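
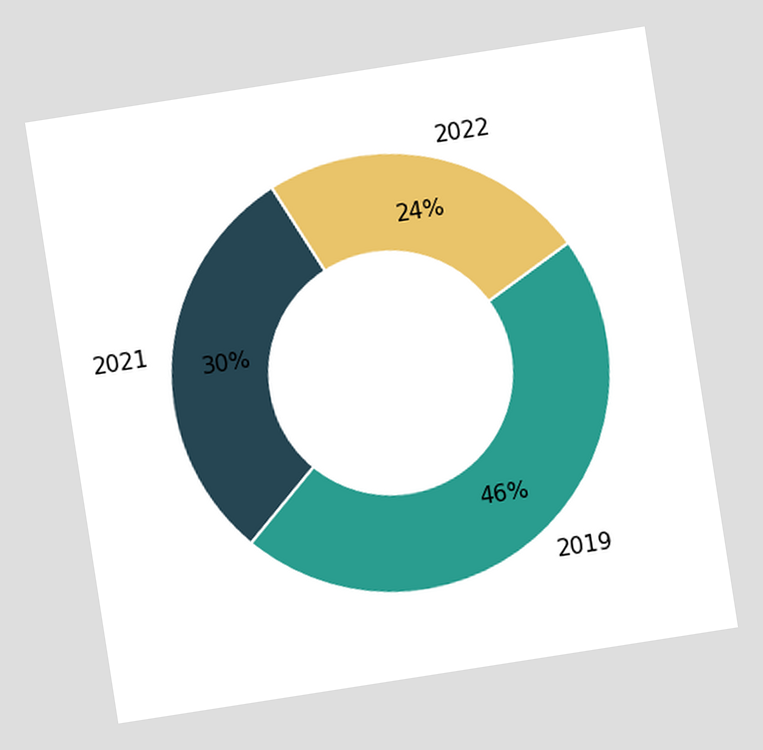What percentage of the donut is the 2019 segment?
46%

The chart is tilted about 9° counter-clockwise. The 2019 segment takes up 46% of the ring.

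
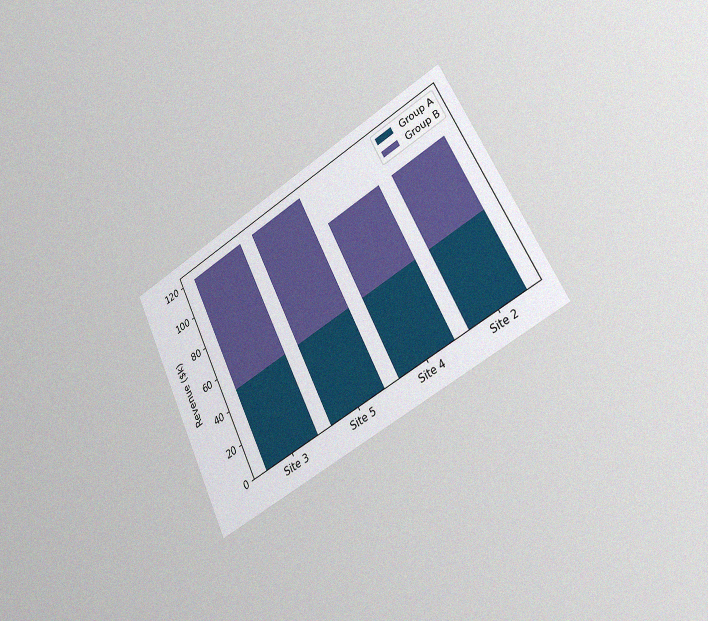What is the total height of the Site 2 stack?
The chart is tilted about 27° counter-clockwise and viewed slightly from the right, with some photo noise. The Site 2 stack's top reaches $96k on the y-axis.

$96k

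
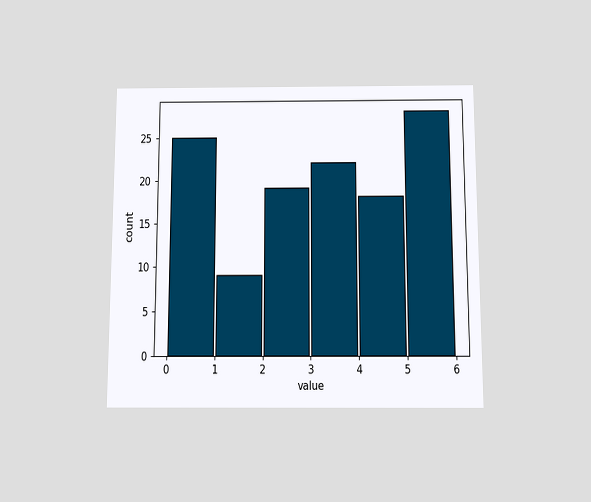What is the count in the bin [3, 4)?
The chart is viewed slightly from below. The [3, 4) bin has height 22.

22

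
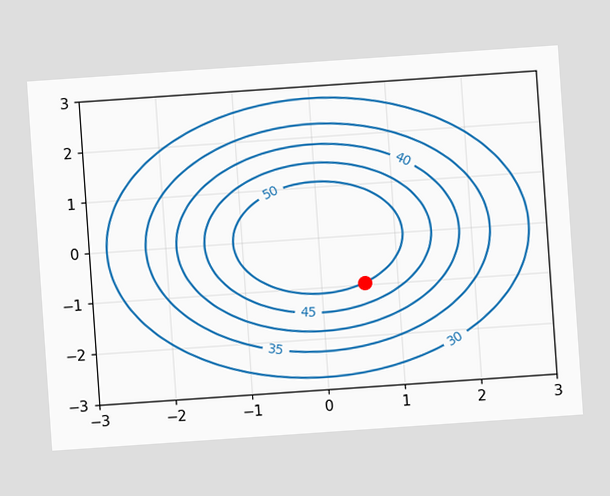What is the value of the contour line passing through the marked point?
The chart is tilted about 4° counter-clockwise. The marked point sits on the contour labelled 50.

50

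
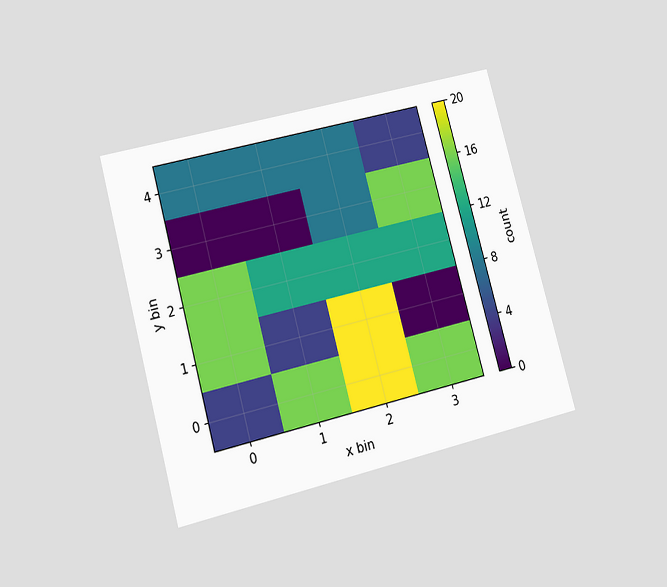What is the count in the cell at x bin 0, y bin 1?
The chart is tilted about 15° counter-clockwise and viewed at a slight angle. Matching the cell (0, 1) against the colorbar gives 16.

16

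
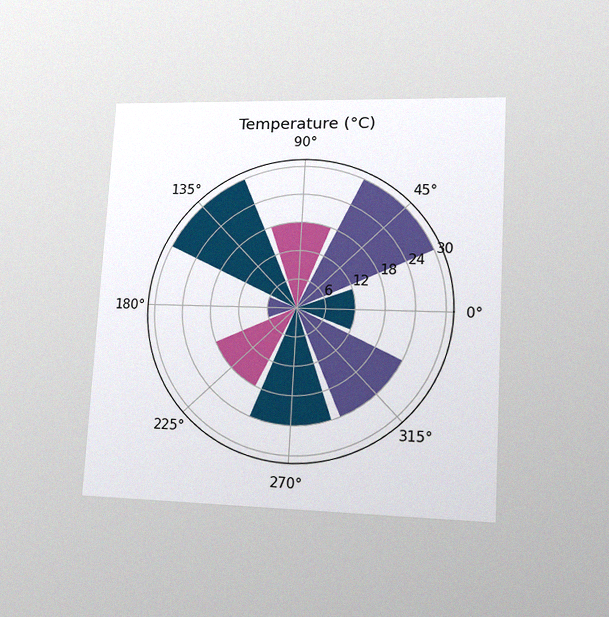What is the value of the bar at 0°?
12°C

The chart is tilted about 3° clockwise and viewed at a slight angle, with some photo noise. The bar at 0° reaches 12°C on the radial axis.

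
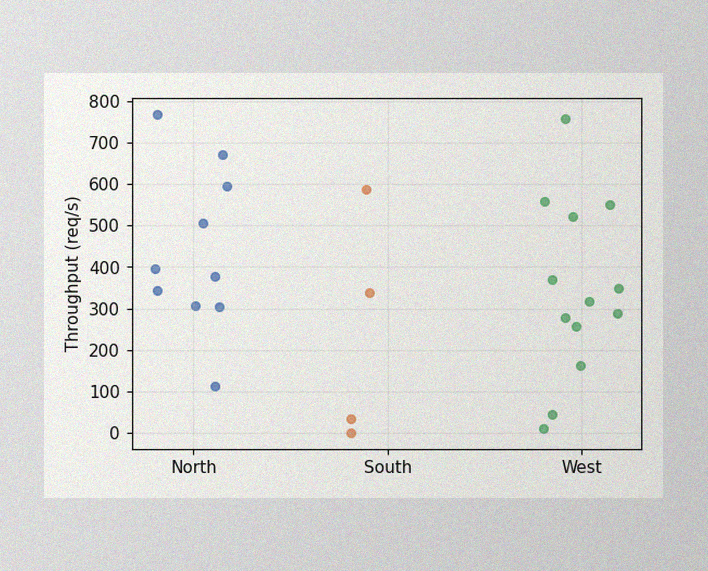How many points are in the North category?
10

The image has some photo noise and uneven lighting. Counting the markers in the North column gives 10.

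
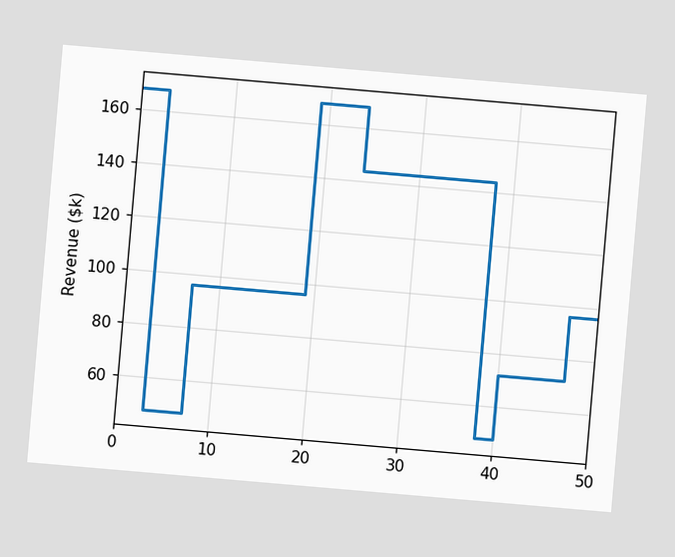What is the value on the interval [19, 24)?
The chart is tilted about 5° clockwise. On [19, 24) the step sits at $168k.

$168k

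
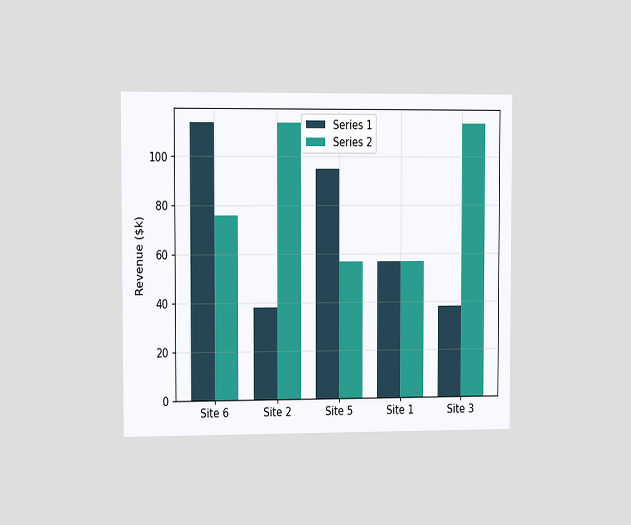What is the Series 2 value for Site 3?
The chart is viewed slightly from the left. The Series 2 bar at Site 3 reaches $114k on the y-axis.

$114k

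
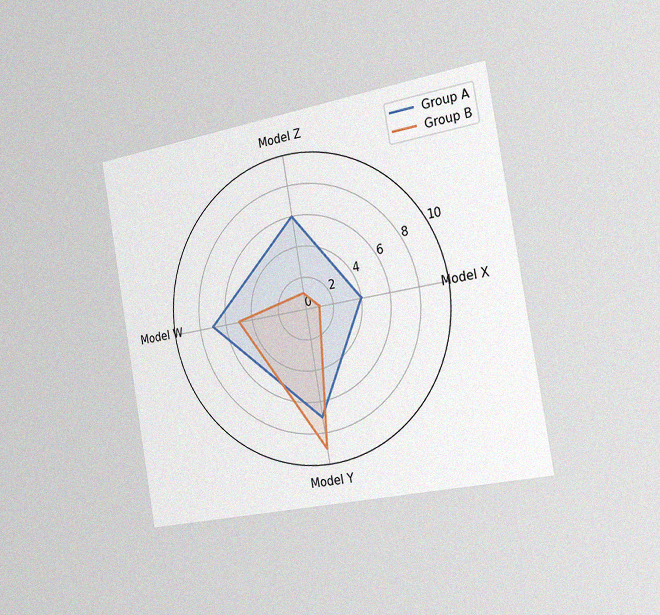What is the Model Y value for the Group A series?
7

The chart is tilted about 10° counter-clockwise and viewed slightly from the right, with some photo noise. On the Model Y axis, Group A reaches 7.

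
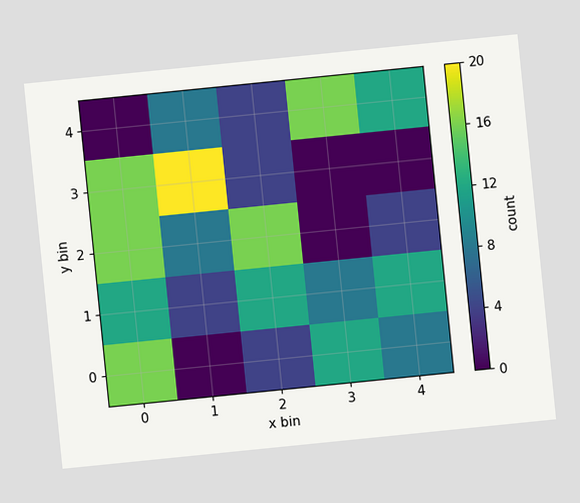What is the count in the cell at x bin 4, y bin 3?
The chart is tilted about 6° counter-clockwise. Matching the cell (4, 3) against the colorbar gives 0.

0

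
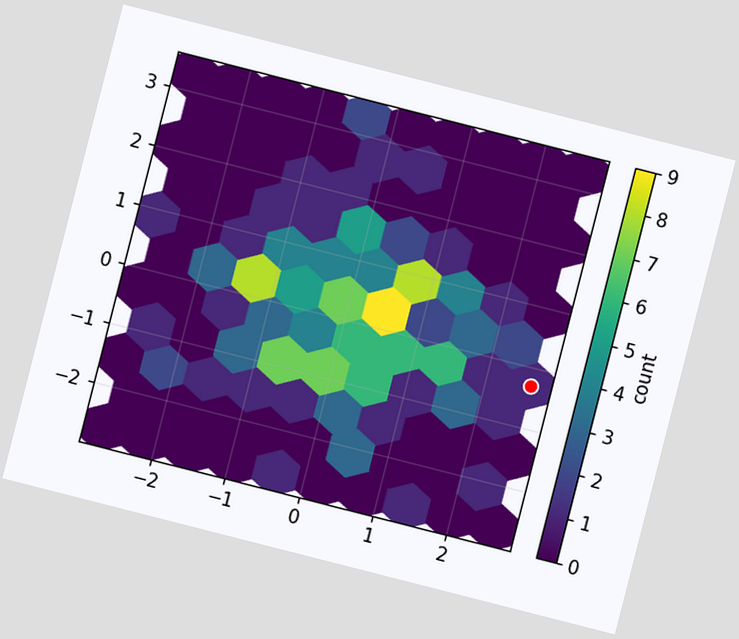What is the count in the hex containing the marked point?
The chart is tilted about 14° clockwise. The marked hex reads 1 on the colorbar.

1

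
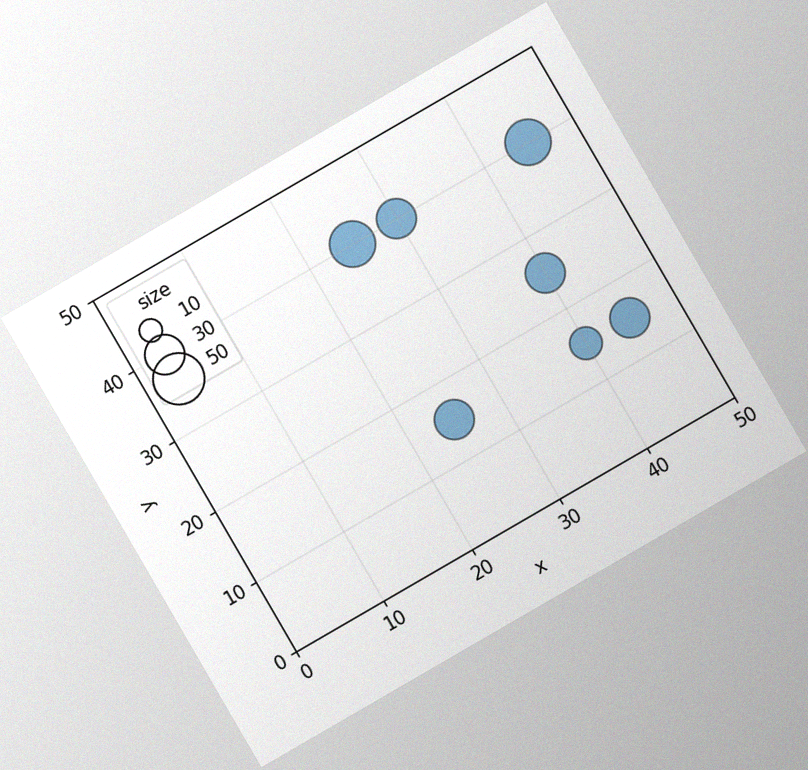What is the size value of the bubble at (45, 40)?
40

The chart is tilted about 30° counter-clockwise, with some photo noise. Matching the bubble at (45, 40) against the size legend gives 40.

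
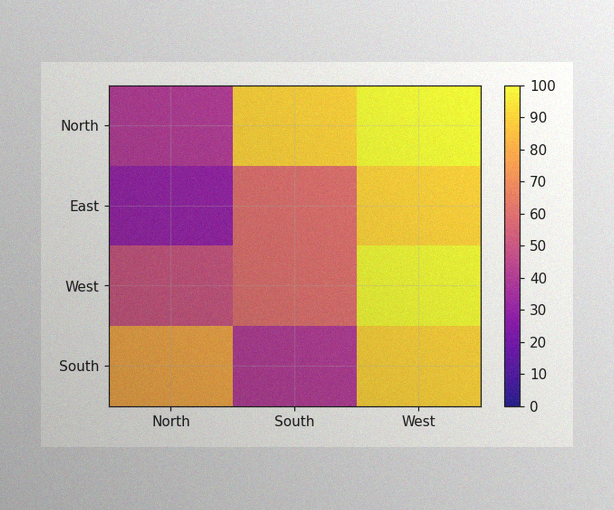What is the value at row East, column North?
The image has some photo noise and uneven lighting. Matching cell (East, North) against the colorbar gives 30.

30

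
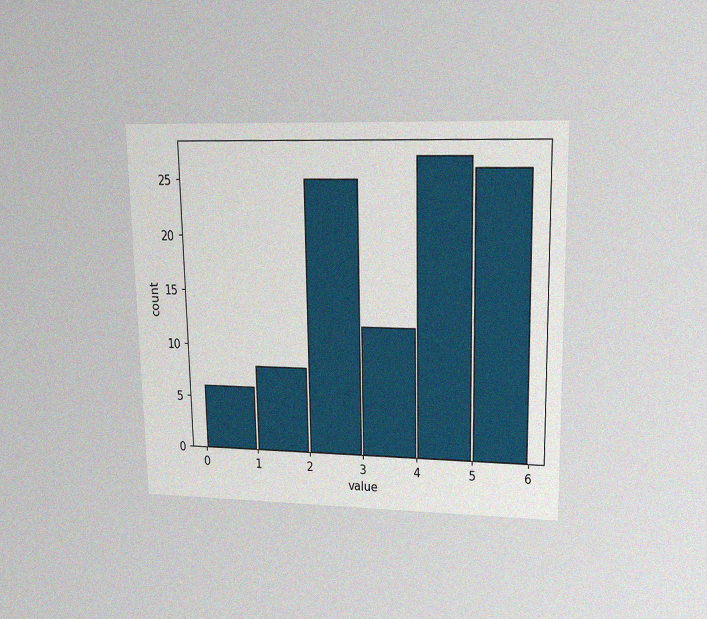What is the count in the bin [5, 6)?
The chart is viewed at a slight angle, with some photo noise. The [5, 6) bin has height 26.

26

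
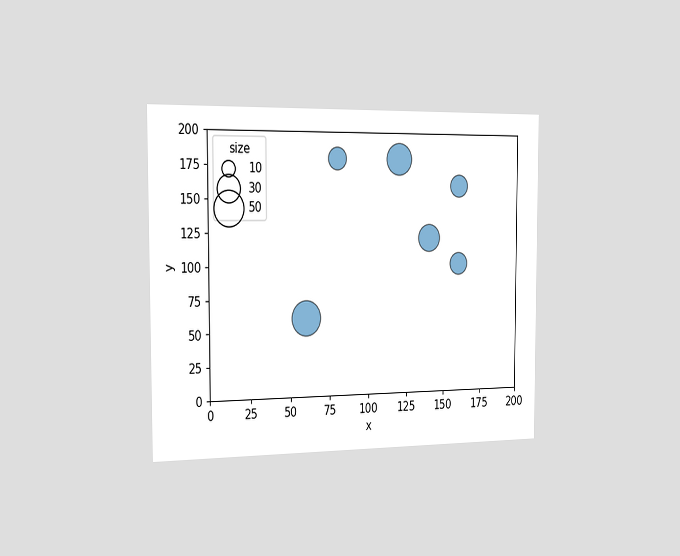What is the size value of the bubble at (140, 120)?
30

The chart is viewed slightly from the left. Matching the bubble at (140, 120) against the size legend gives 30.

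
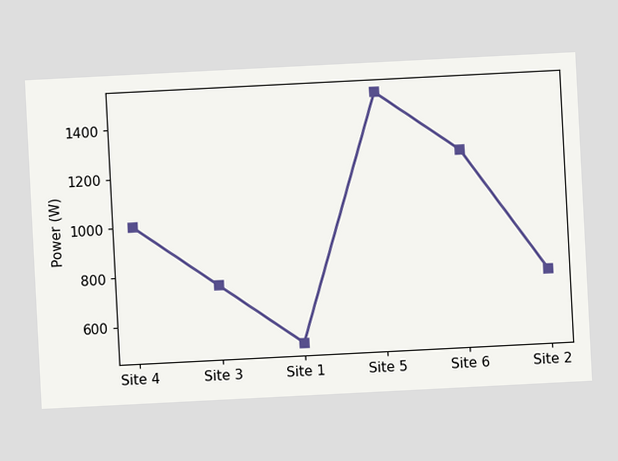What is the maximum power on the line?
1500W

The chart is tilted about 3° counter-clockwise. The highest point is at Site 5, and reading across to the y-axis gives 1500W.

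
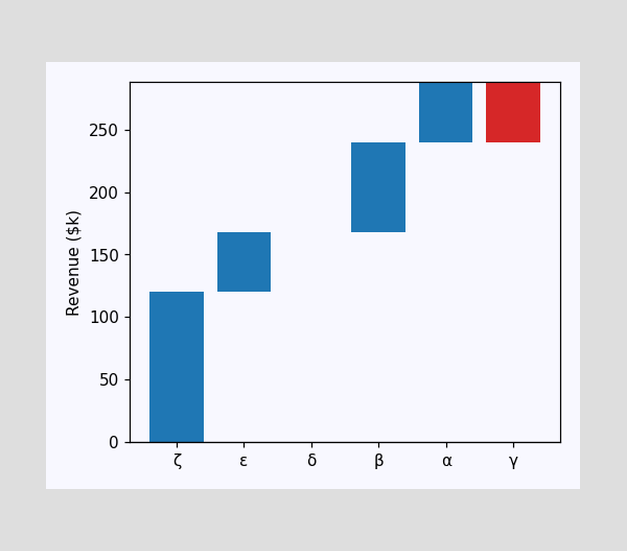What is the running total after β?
$240k

After β the running total reaches $240k.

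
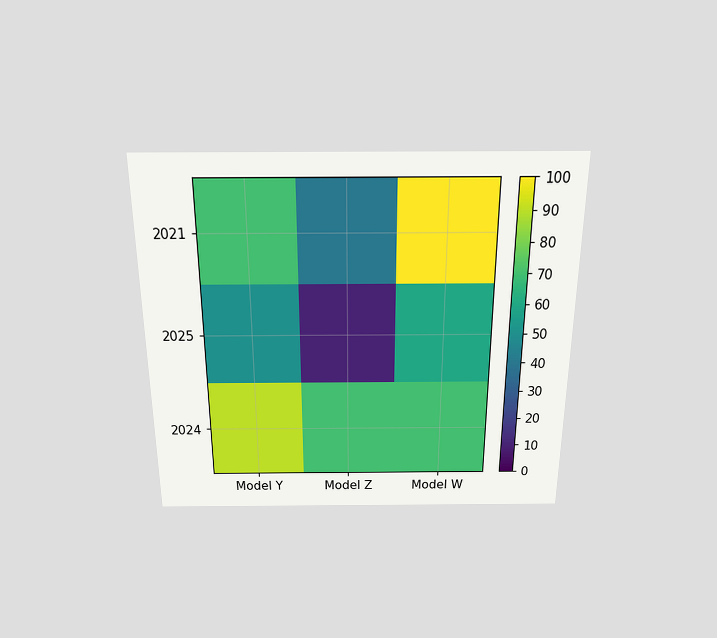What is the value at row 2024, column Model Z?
70

The chart is viewed slightly from above. Matching cell (2024, Model Z) against the colorbar gives 70.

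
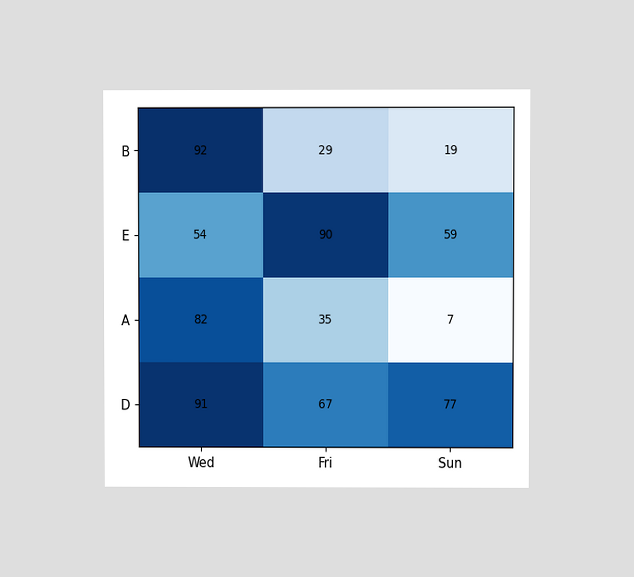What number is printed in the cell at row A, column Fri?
35

The chart is viewed at a slight angle. The (A, Fri) cell reads 35.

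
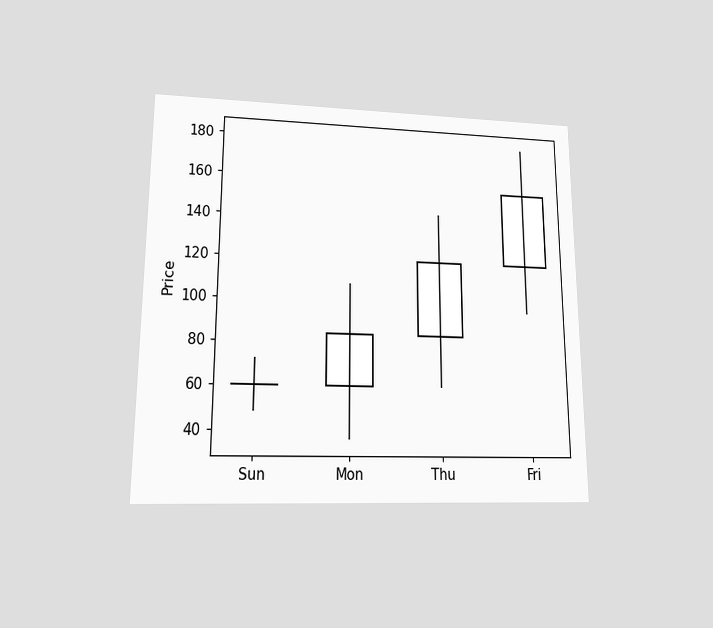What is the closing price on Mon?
The chart is viewed at a slight angle. The Mon candle closes at 84.

84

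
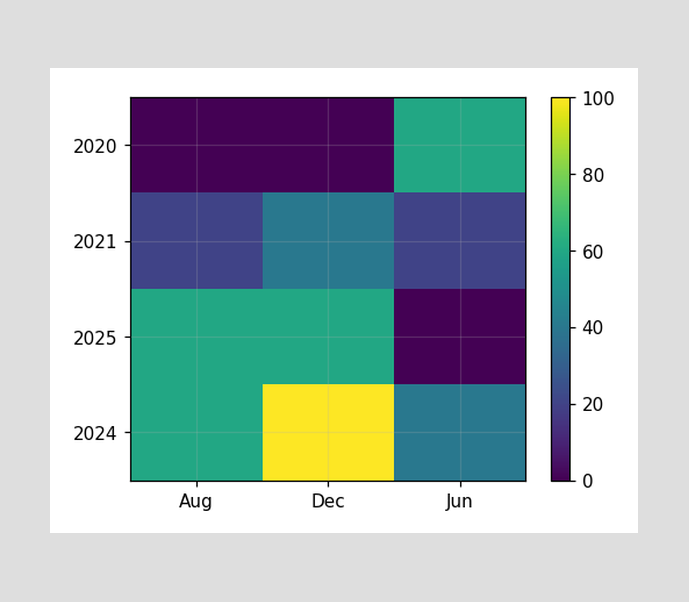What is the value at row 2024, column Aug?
60

Matching cell (2024, Aug) against the colorbar gives 60.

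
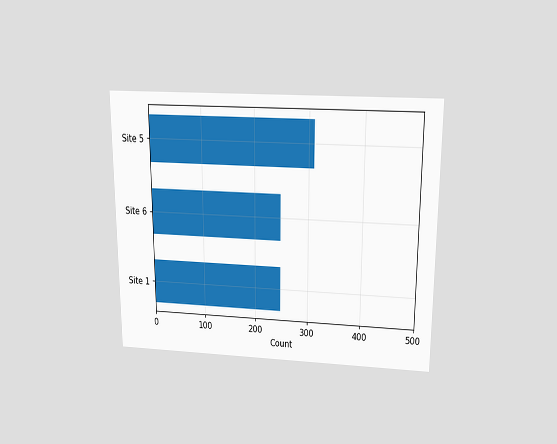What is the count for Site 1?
248

The chart is viewed slightly from above. Reading along the chart's x-axis, the Site 1 bar reaches 248.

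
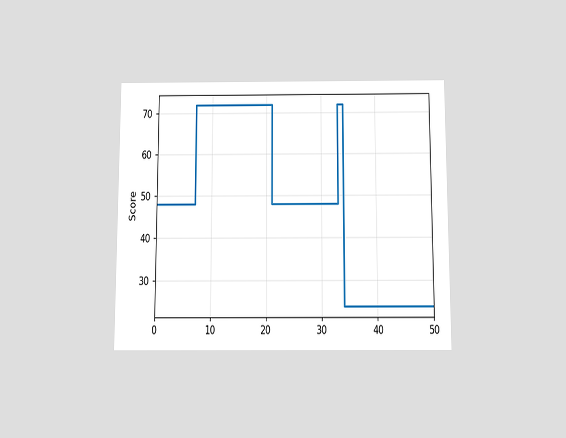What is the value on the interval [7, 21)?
72

The chart is viewed slightly from below. On [7, 21) the step sits at 72.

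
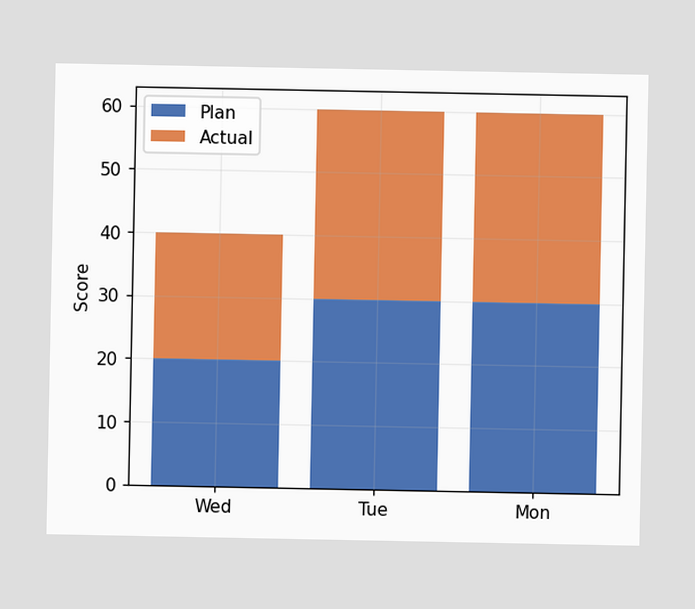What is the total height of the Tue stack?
60

The Tue stack's top reaches 60 on the y-axis.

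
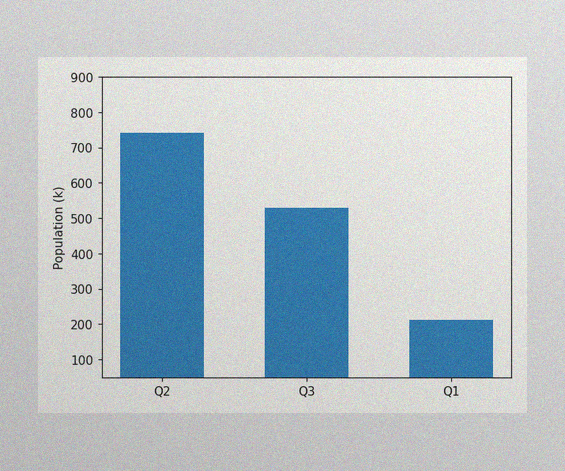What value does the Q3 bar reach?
530k

The image has some photo noise and uneven lighting. Reading along the chart's y-axis, the Q3 bar reaches 530k.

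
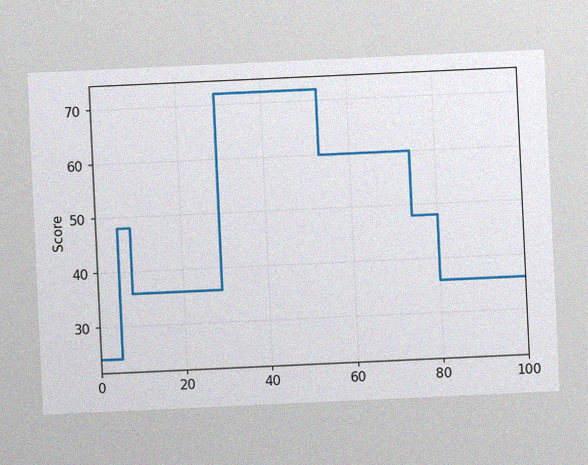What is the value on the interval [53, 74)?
The chart is tilted about 3° counter-clockwise, with some photo noise. On [53, 74) the step sits at 60.

60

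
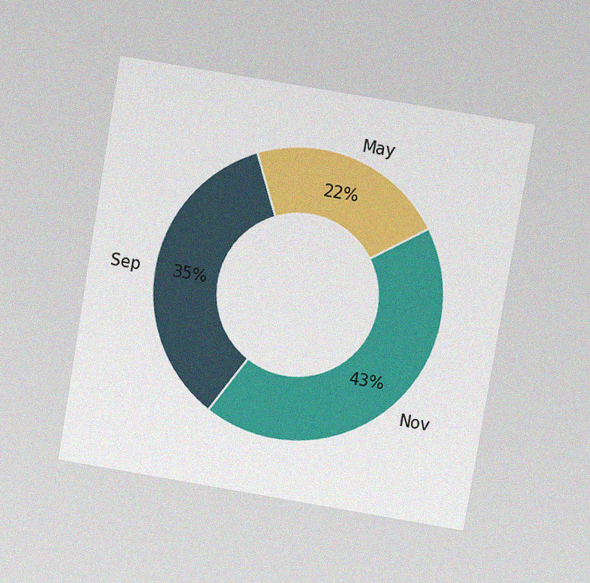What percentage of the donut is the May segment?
The chart is tilted about 10° clockwise and viewed at a slight angle, with some photo noise. The May segment takes up 22% of the ring.

22%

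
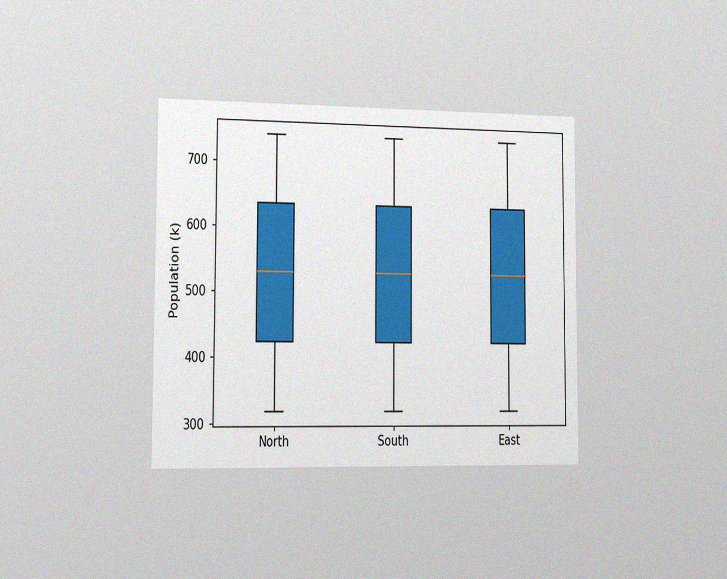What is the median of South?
The chart is viewed slightly from the left, with some photo noise. The median line in the South box sits at 530k.

530k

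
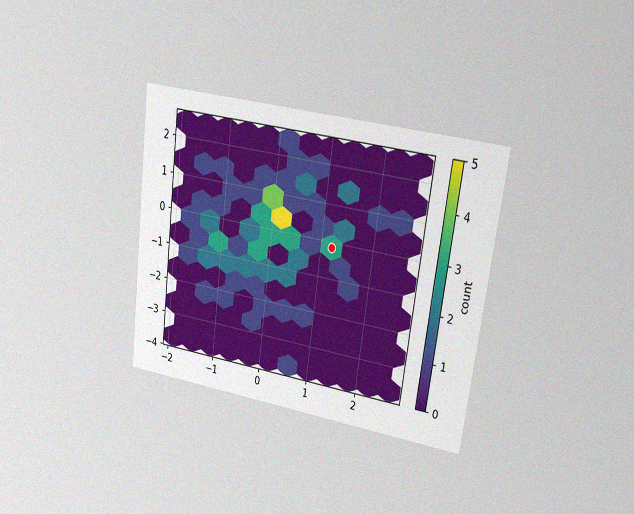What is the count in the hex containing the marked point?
The chart is tilted about 7° clockwise and viewed at a slight angle, with some photo noise. The marked hex reads 3 on the colorbar.

3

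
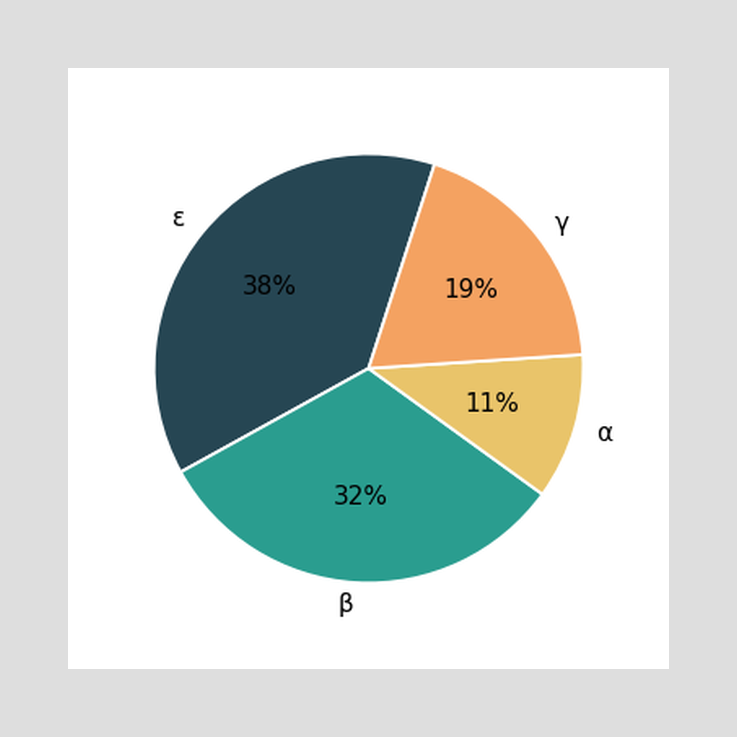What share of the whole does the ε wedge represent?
38%

The ε slice takes up 38% of the pie.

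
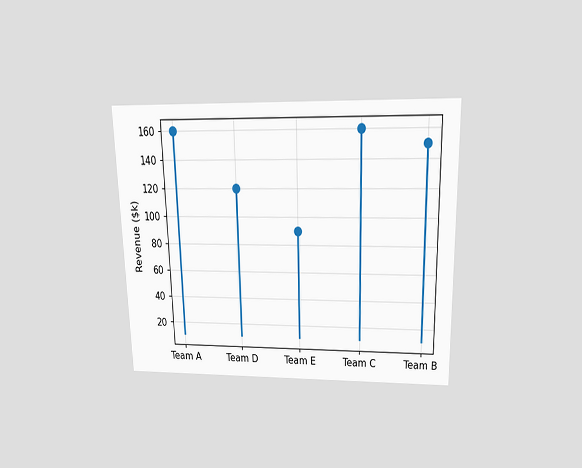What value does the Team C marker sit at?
$160k

The chart is viewed slightly from above. The Team C marker sits at $160k.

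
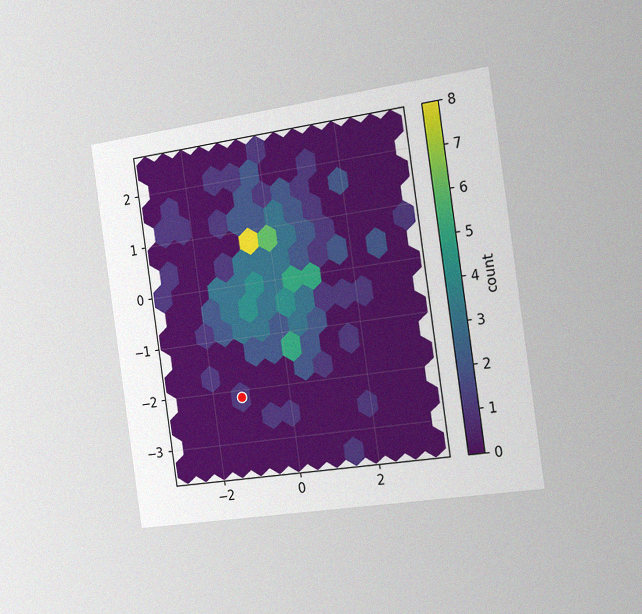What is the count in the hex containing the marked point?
1

The chart is tilted about 8° counter-clockwise and viewed slightly from the right, with some photo noise. The marked hex reads 1 on the colorbar.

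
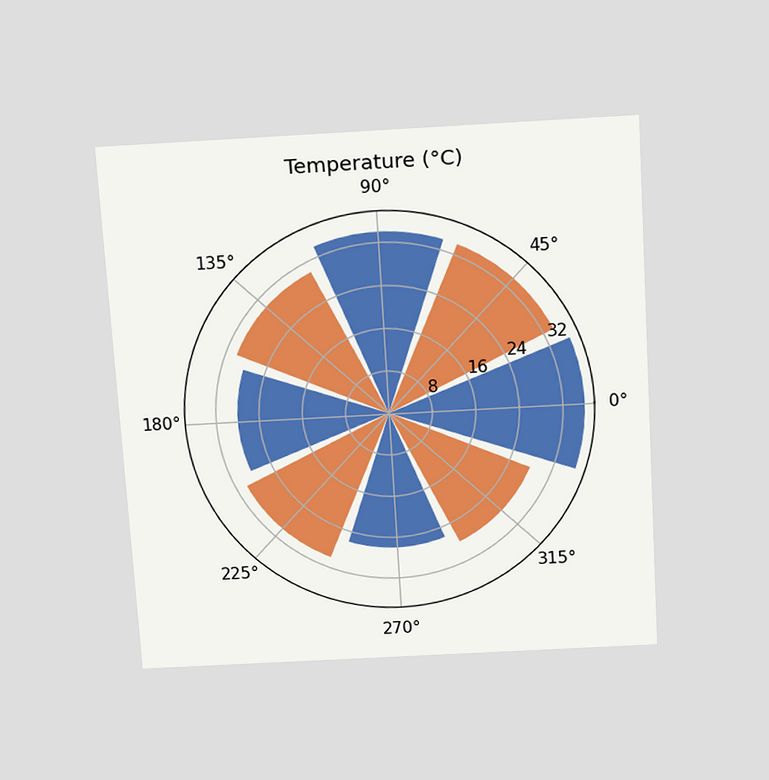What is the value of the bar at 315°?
The chart is tilted about 3° counter-clockwise and viewed slightly from above. The bar at 315° reaches 28°C on the radial axis.

28°C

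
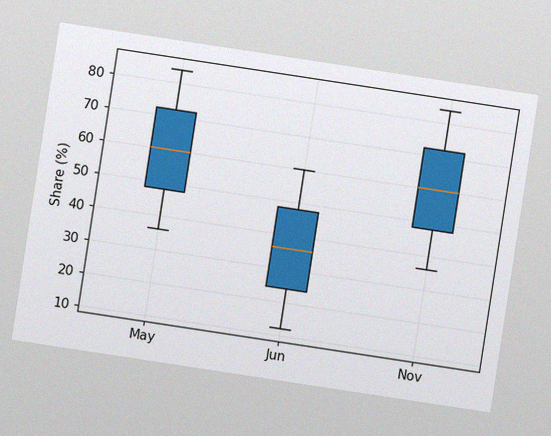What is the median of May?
The chart is tilted about 9° clockwise, with some photo noise. The median line in the May box sits at 60%.

60%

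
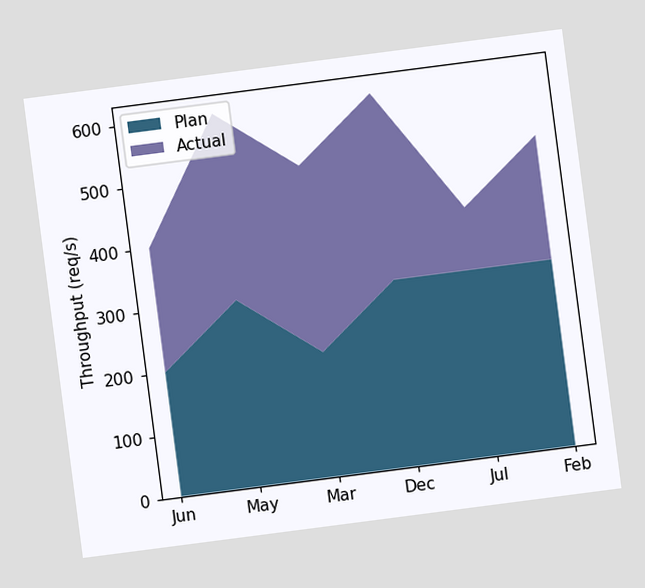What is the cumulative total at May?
600req/s

The chart is tilted about 7° counter-clockwise. The stacked total at May reaches 600req/s.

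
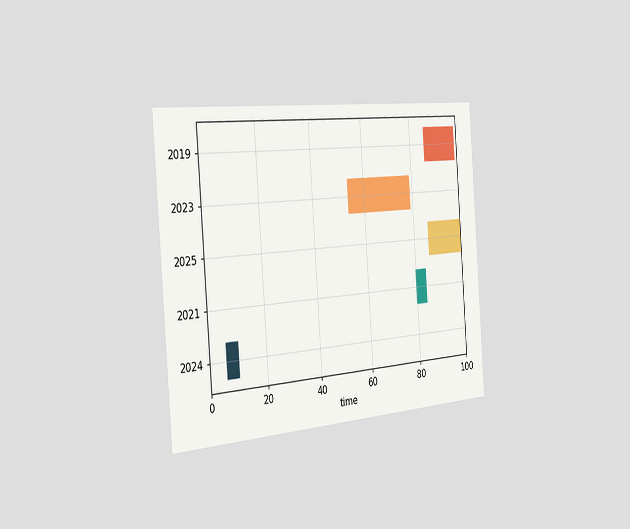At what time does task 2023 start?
54

The chart is tilted about 4° counter-clockwise and viewed slightly from the left. The 2023 bar begins at t=54.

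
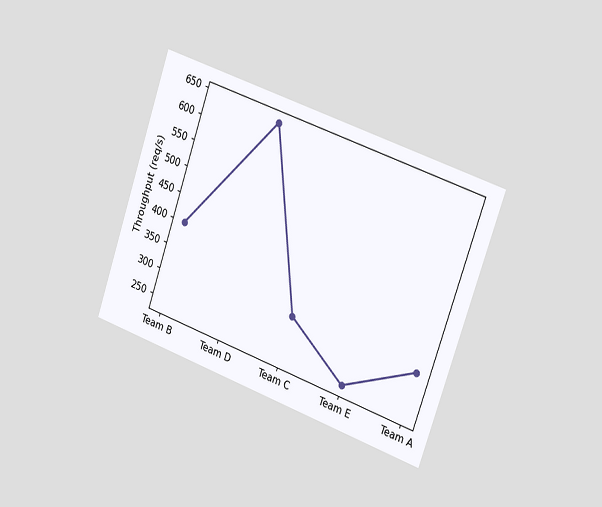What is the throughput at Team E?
240req/s

The chart is tilted about 19° clockwise and viewed slightly from the right. At Team E, the line is at 240req/s.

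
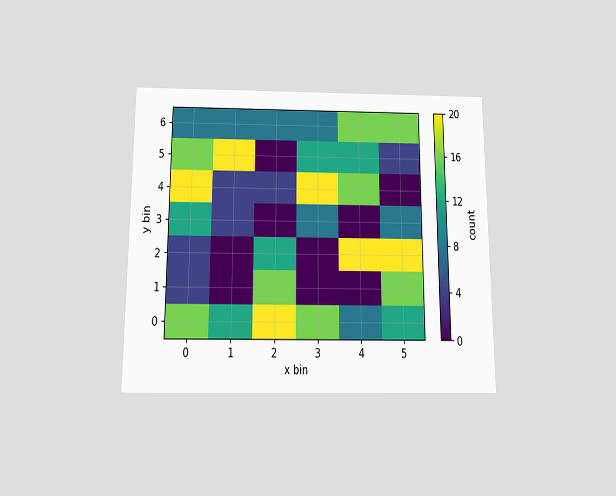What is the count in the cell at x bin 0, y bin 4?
20

The chart is viewed slightly from below. Matching the cell (0, 4) against the colorbar gives 20.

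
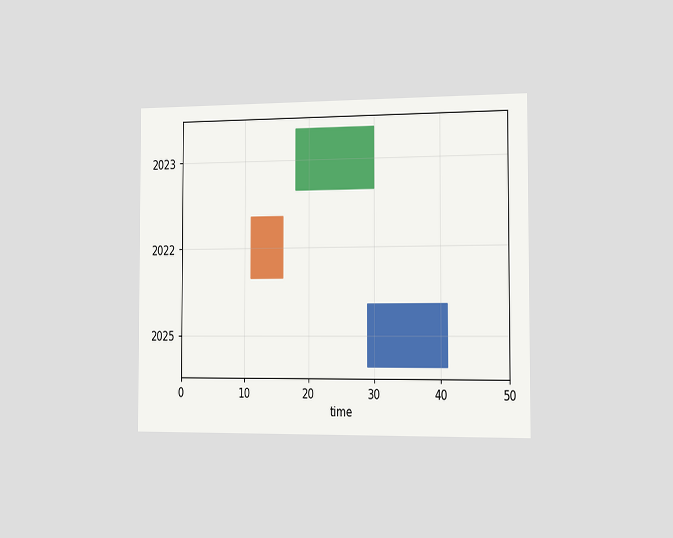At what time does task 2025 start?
The chart is viewed slightly from the right. The 2025 bar begins at t=29.

29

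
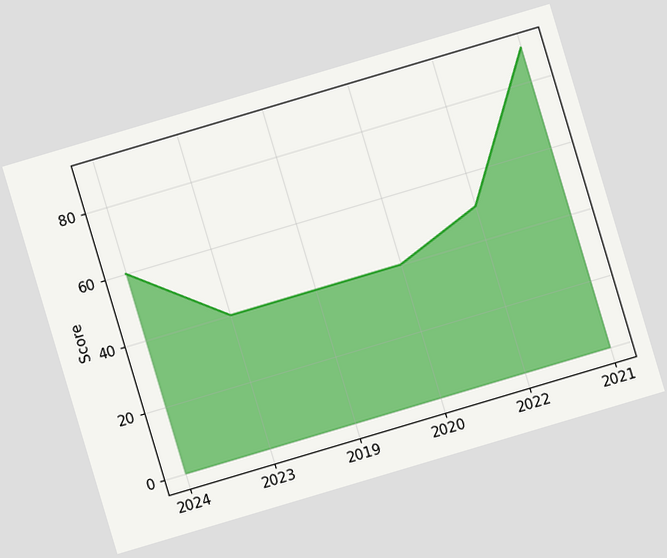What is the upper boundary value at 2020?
40

The chart is tilted about 17° counter-clockwise. At 2020 the upper boundary is at 40.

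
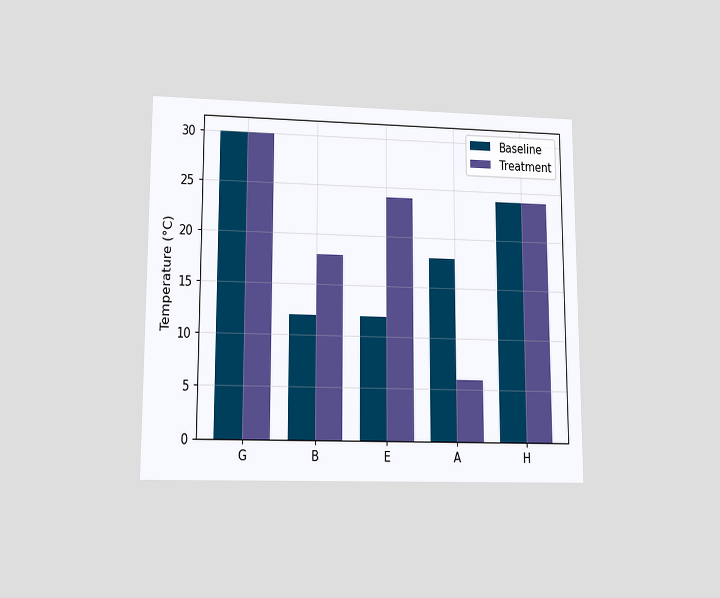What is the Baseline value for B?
The chart is viewed at a slight angle. The Baseline bar at B reaches 12°C on the y-axis.

12°C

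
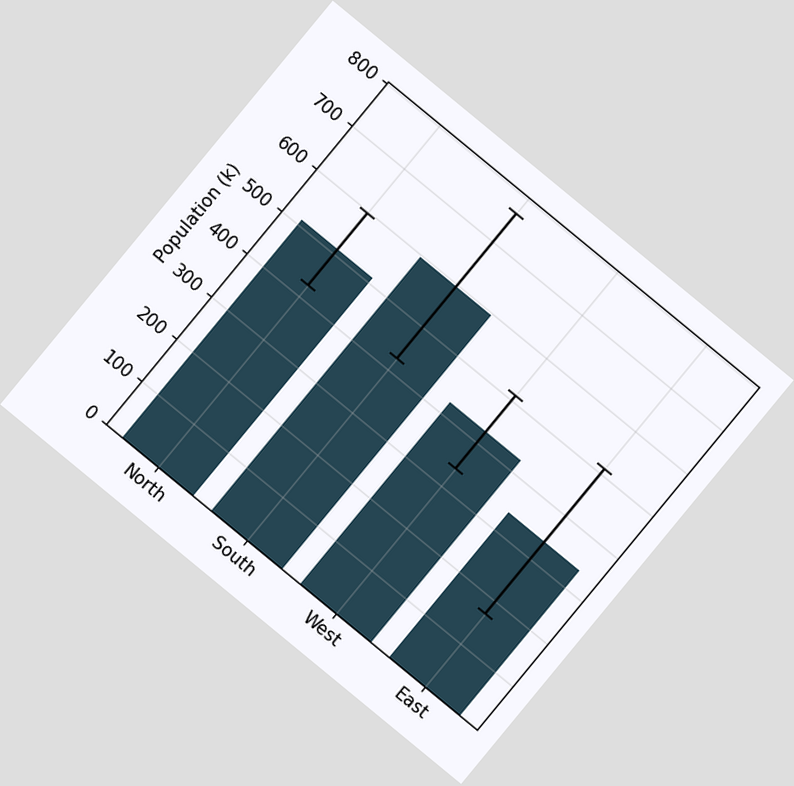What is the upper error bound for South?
The chart is tilted about 39° clockwise. The South bar's upper whisker reaches 765k.

765k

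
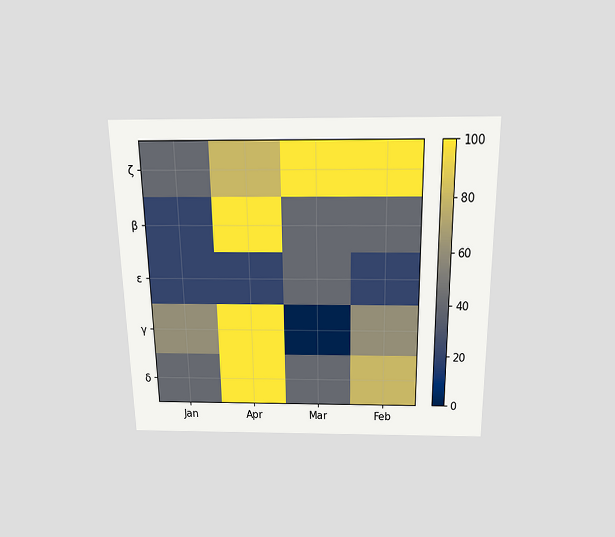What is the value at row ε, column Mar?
40

The chart is viewed slightly from above. Matching cell (ε, Mar) against the colorbar gives 40.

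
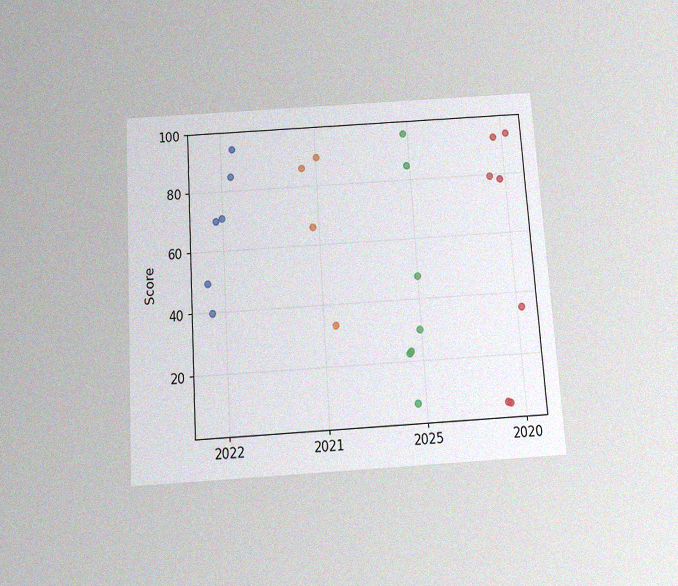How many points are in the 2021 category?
The chart is tilted about 4° counter-clockwise and viewed slightly from below, with some photo noise. Counting the markers in the 2021 column gives 4.

4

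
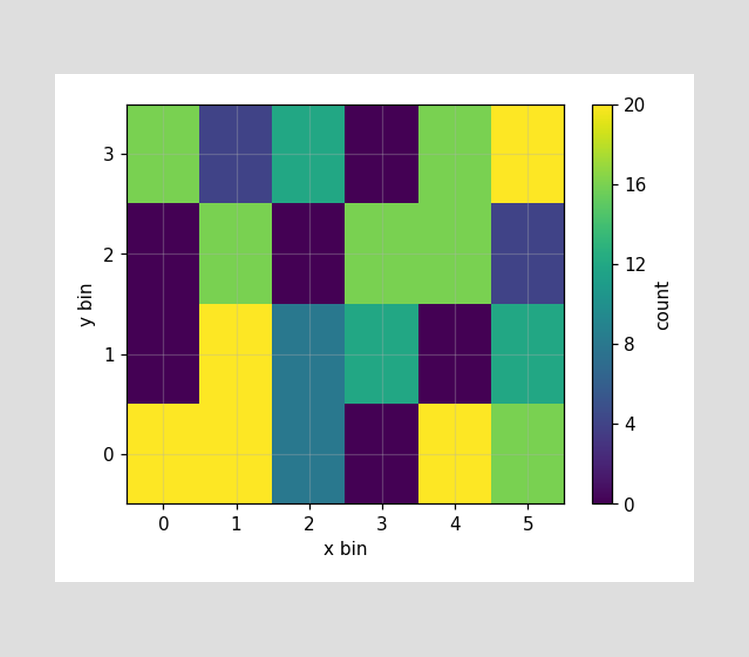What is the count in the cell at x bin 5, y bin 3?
Matching the cell (5, 3) against the colorbar gives 20.

20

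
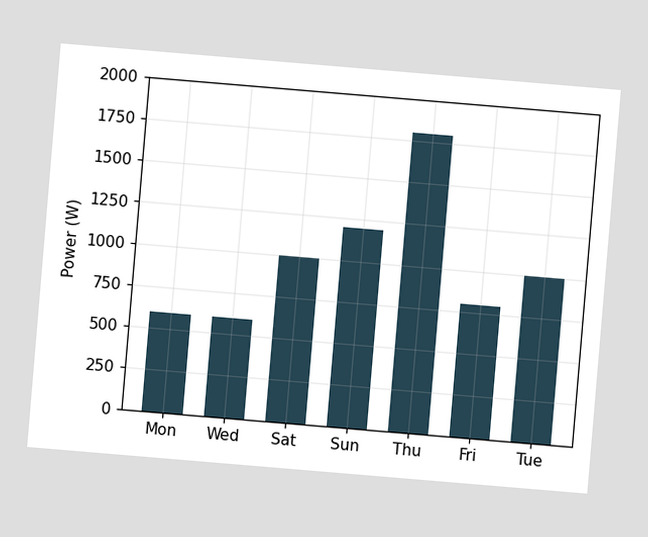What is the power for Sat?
The chart is tilted about 5° clockwise. Reading along the chart's y-axis, the Sat bar reaches 1000W.

1000W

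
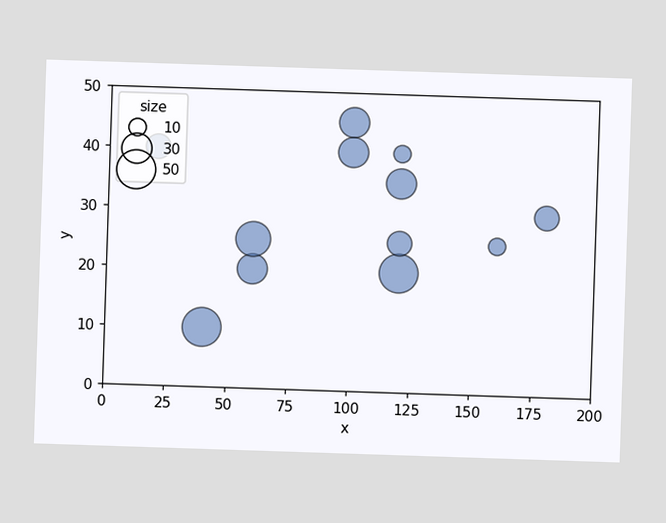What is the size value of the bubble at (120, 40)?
Matching the bubble at (120, 40) against the size legend gives 10.

10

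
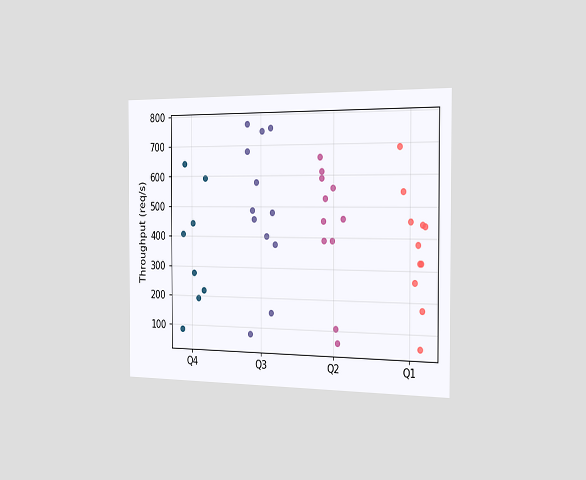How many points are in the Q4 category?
The chart is viewed slightly from the right. Counting the markers in the Q4 column gives 8.

8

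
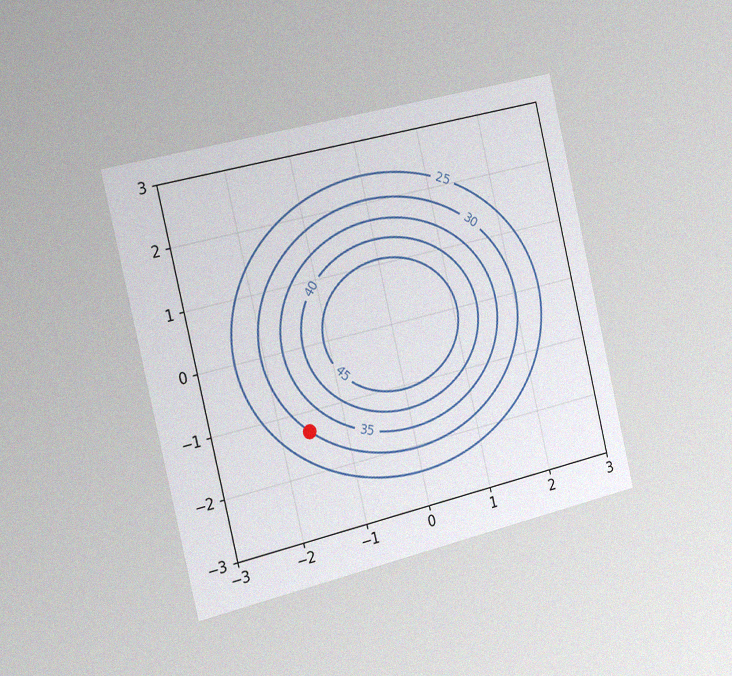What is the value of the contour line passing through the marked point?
30

The chart is tilted about 13° counter-clockwise and viewed slightly from the left, with some photo noise. The marked point sits on the contour labelled 30.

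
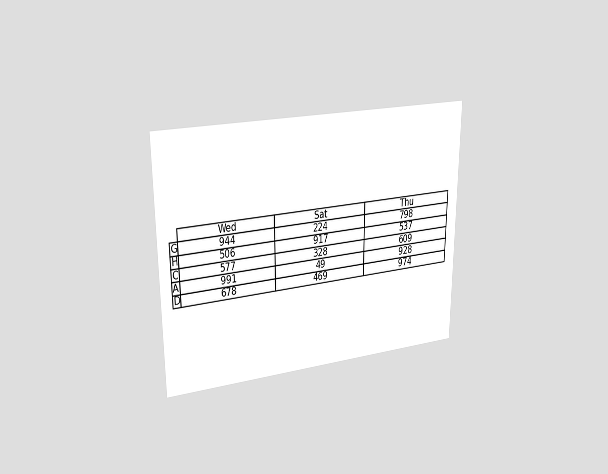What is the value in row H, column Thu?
537

The chart is viewed at a slight angle. The (H, Thu) cell reads 537.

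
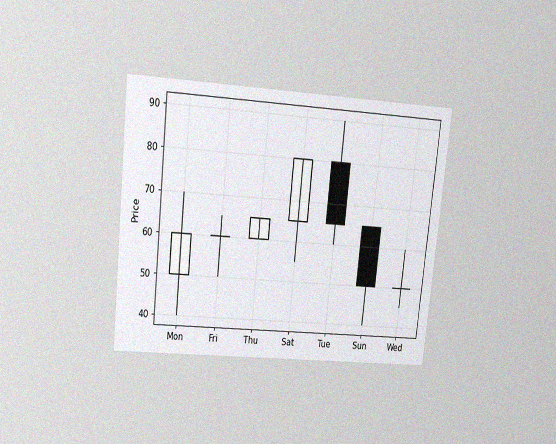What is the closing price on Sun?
50

The chart is tilted about 6° clockwise and viewed slightly from above, with some photo noise. The Sun candle closes at 50.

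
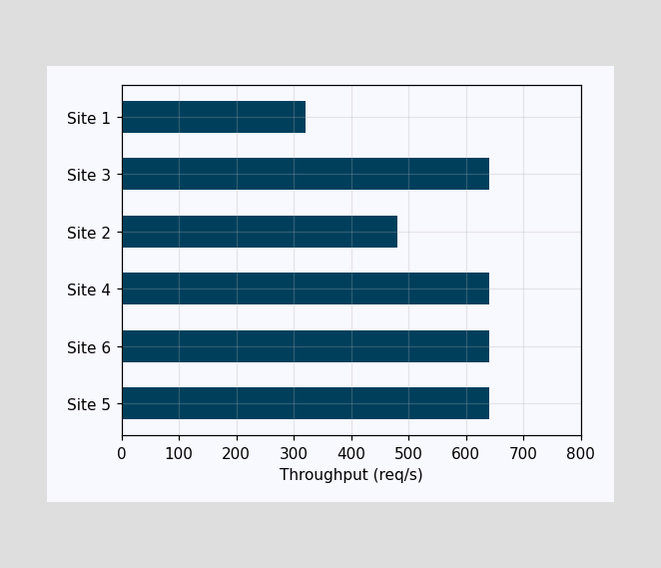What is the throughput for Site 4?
640req/s

Reading along the chart's x-axis, the Site 4 bar reaches 640req/s.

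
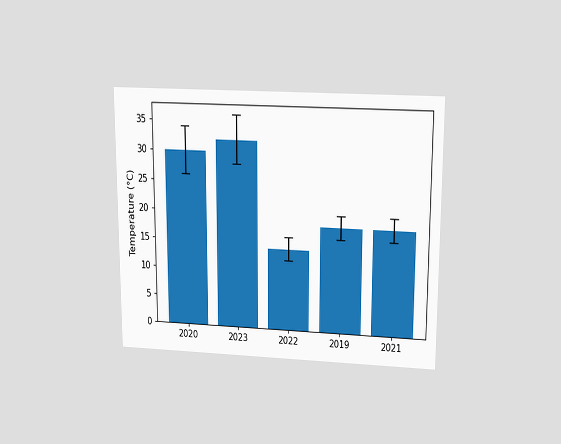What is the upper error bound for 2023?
The chart is viewed slightly from above. The 2023 bar's upper whisker reaches 36°C.

36°C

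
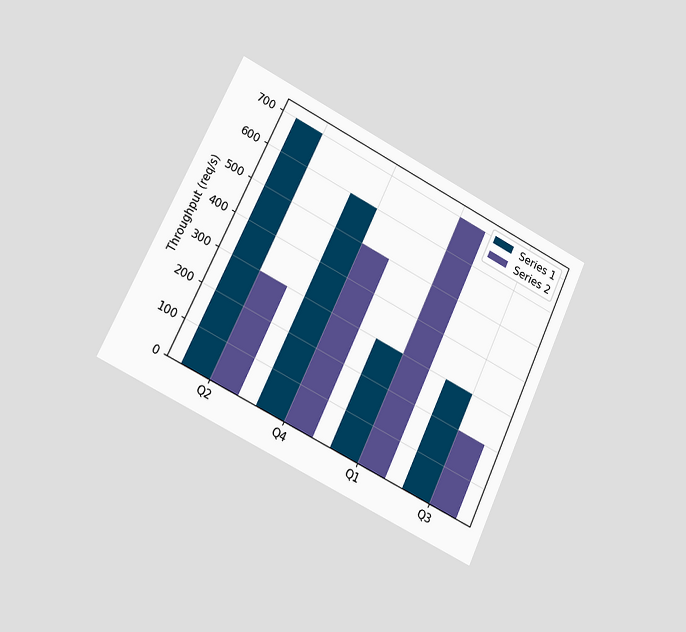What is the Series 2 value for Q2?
300req/s

The chart is tilted about 25° clockwise and viewed slightly from the left. The Series 2 bar at Q2 reaches 300req/s on the y-axis.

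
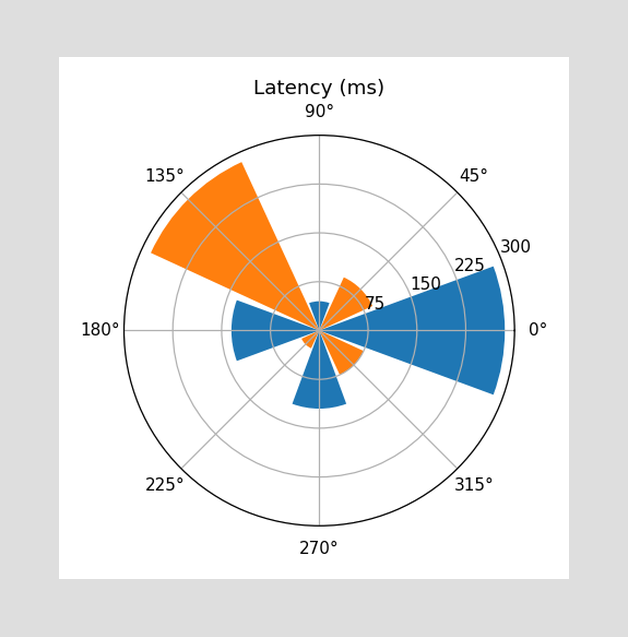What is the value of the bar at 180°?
The bar at 180° reaches 135ms on the radial axis.

135ms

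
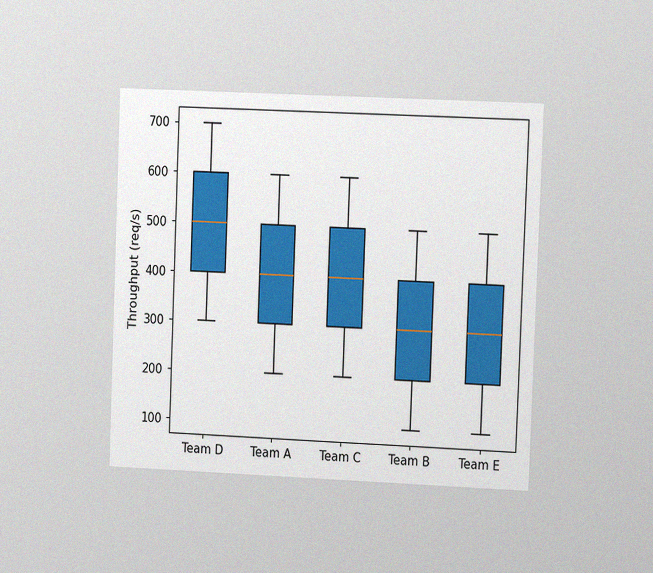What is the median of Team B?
300req/s

The chart is tilted about 2° clockwise and viewed slightly from the right, with some photo noise. The median line in the Team B box sits at 300req/s.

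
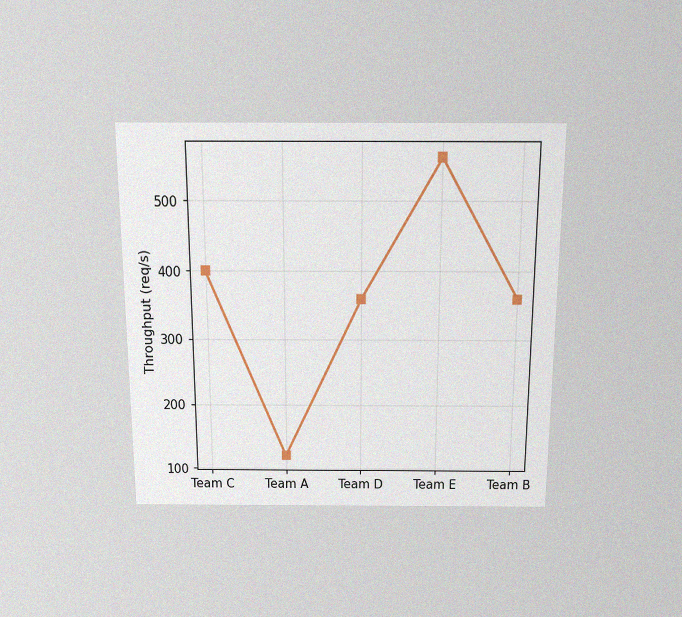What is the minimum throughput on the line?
The chart is viewed slightly from above, with some photo noise. The lowest point is at Team A, and reading across to the y-axis gives 120req/s.

120req/s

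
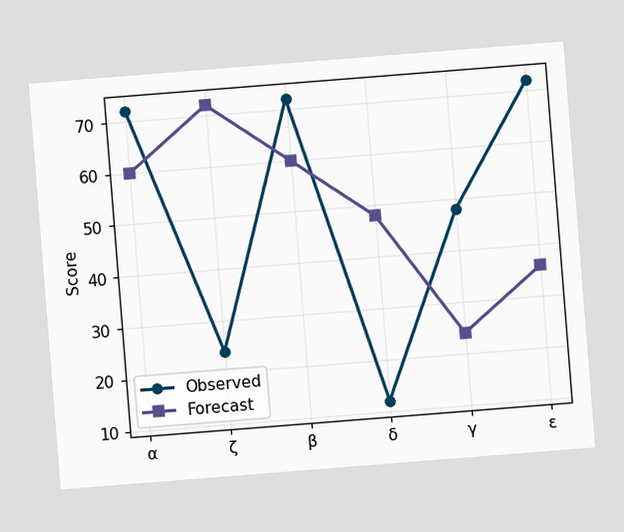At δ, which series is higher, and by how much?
Forecast, by 36

The chart is tilted about 5° counter-clockwise. At δ, Forecast sits above the other line by 36.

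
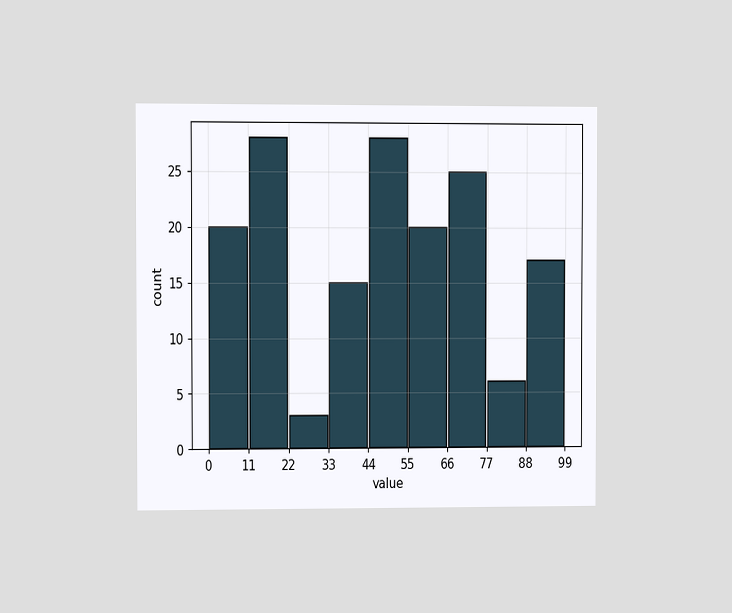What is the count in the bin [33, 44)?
15

The chart is viewed at a slight angle. The [33, 44) bin has height 15.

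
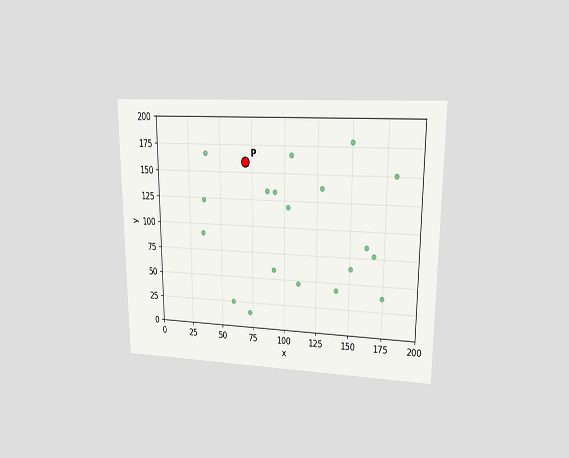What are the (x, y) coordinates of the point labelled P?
(70, 160)

The chart is viewed at a slight angle. Following the gridlines from P to each axis, P sits at (70, 160).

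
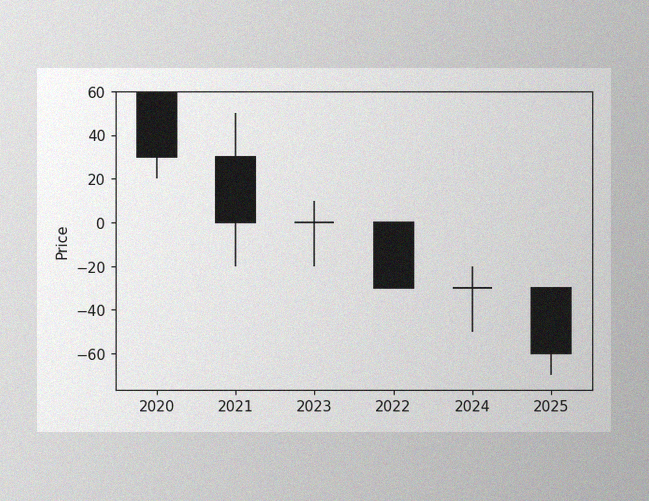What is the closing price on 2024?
-30

The image has some photo noise and uneven lighting. The 2024 candle closes at -30.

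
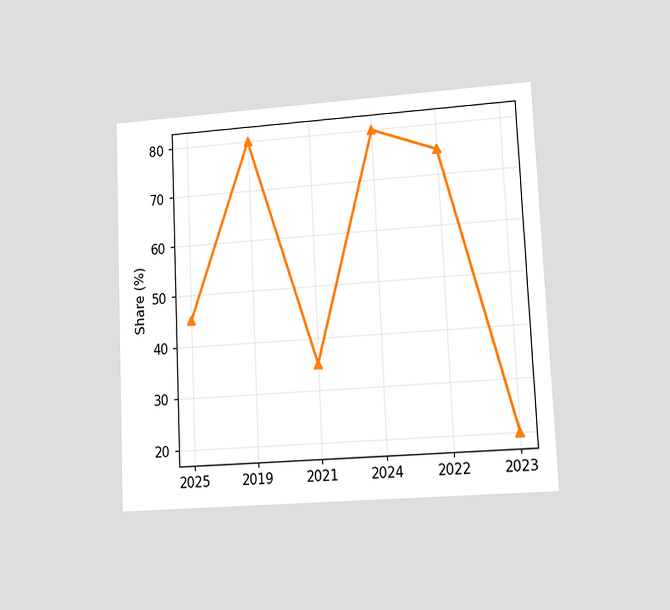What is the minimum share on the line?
The chart is tilted about 3° counter-clockwise and viewed at a slight angle. The lowest point is at 2023, and reading across to the y-axis gives 20%.

20%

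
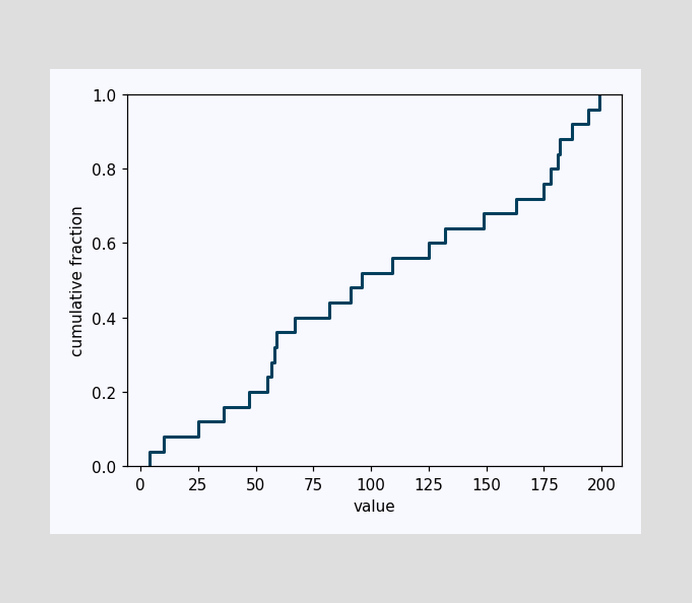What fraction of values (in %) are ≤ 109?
56%

At x=109 the ECDF step is at 56%.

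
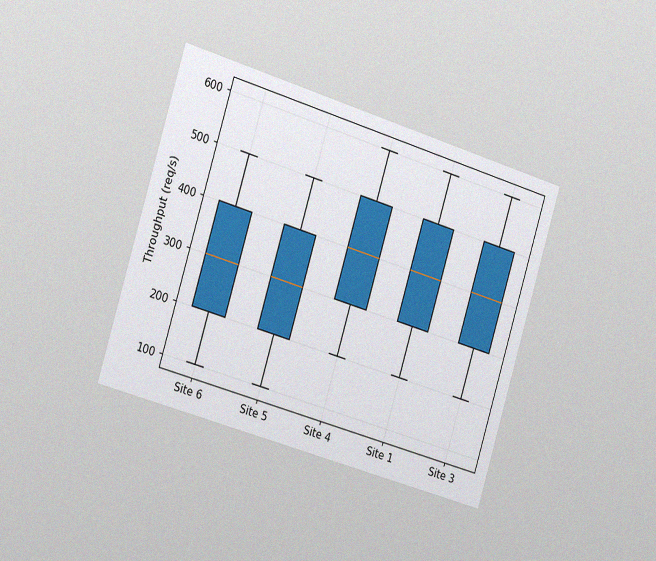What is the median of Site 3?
The chart is tilted about 17° clockwise and viewed slightly from the left, with some photo noise. The median line in the Site 3 box sits at 400req/s.

400req/s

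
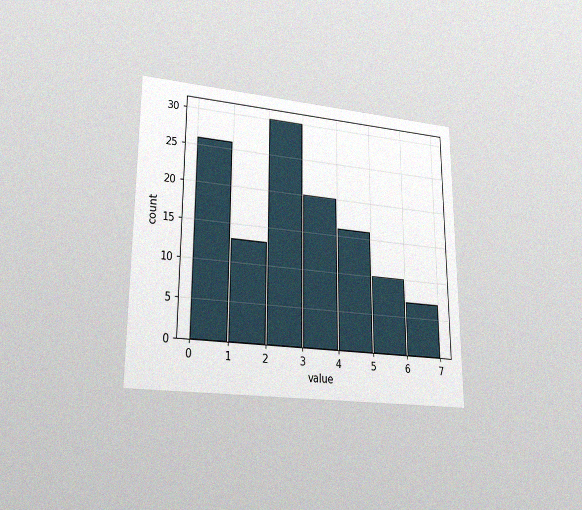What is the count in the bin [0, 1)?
26

The chart is viewed at a slight angle, with some photo noise. The [0, 1) bin has height 26.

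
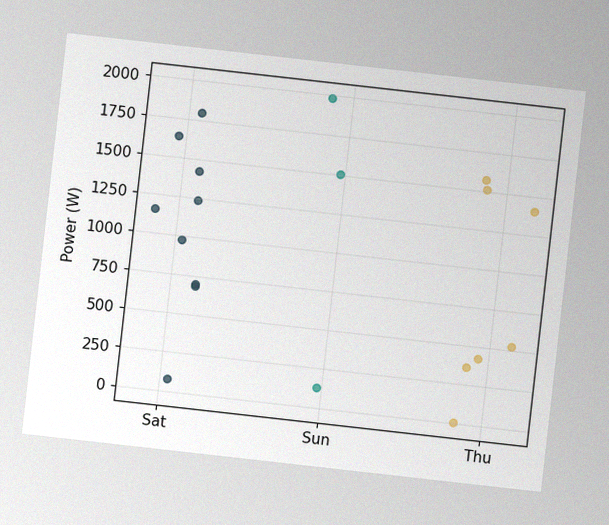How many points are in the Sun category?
The chart is tilted about 6° clockwise, with some photo noise. Counting the markers in the Sun column gives 3.

3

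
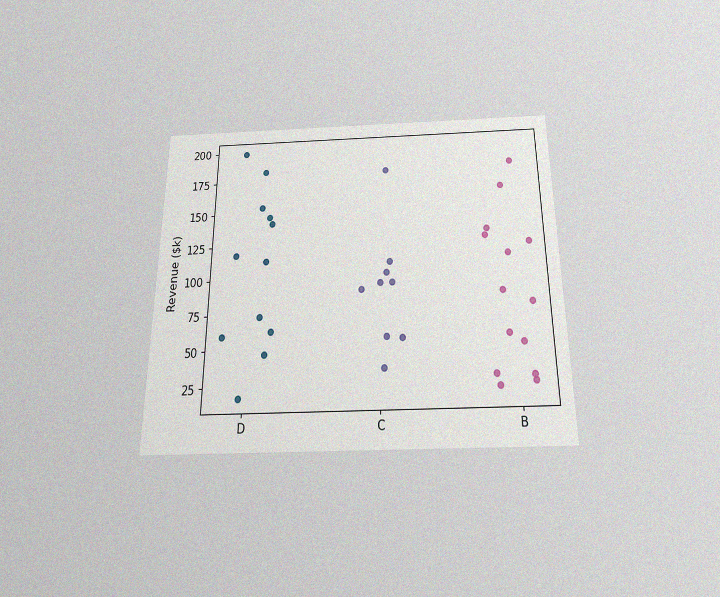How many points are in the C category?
9

The chart is viewed slightly from below, with some photo noise. Counting the markers in the C column gives 9.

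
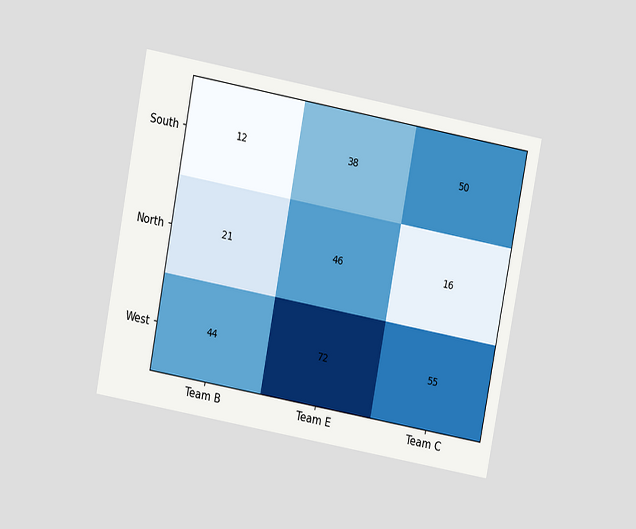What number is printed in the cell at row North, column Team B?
The chart is tilted about 11° clockwise and viewed at a slight angle. The (North, Team B) cell reads 21.

21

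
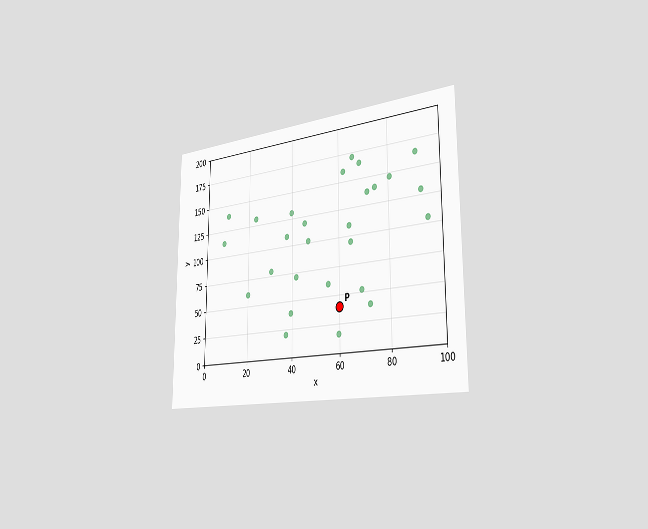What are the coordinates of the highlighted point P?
The chart is viewed slightly from the right. Following the gridlines from P to each axis, P sits at (60, 40).

(60, 40)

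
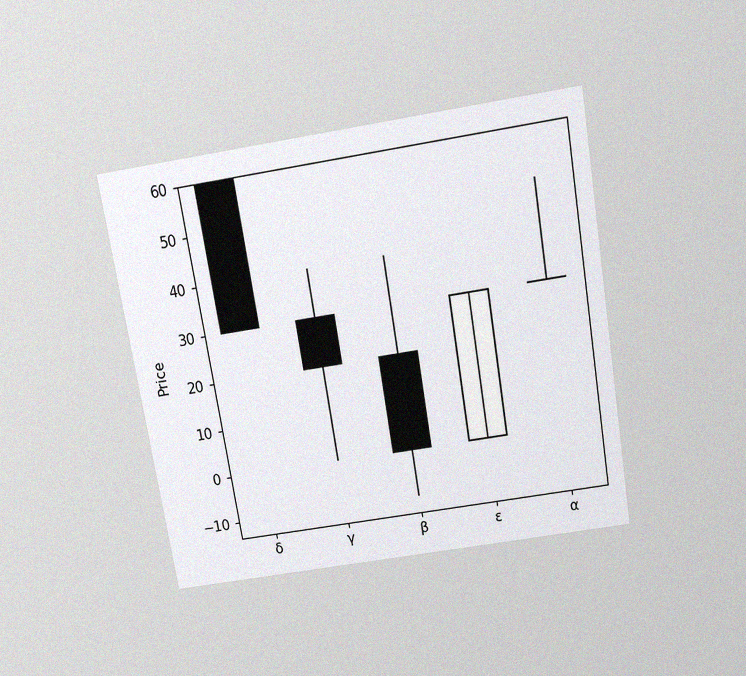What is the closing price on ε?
30

The chart is tilted about 9° counter-clockwise and viewed slightly from above, with some photo noise. The ε candle closes at 30.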